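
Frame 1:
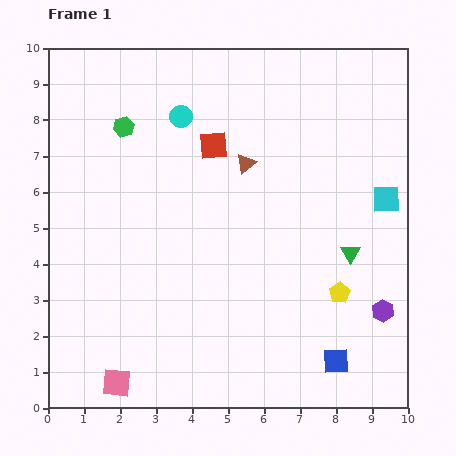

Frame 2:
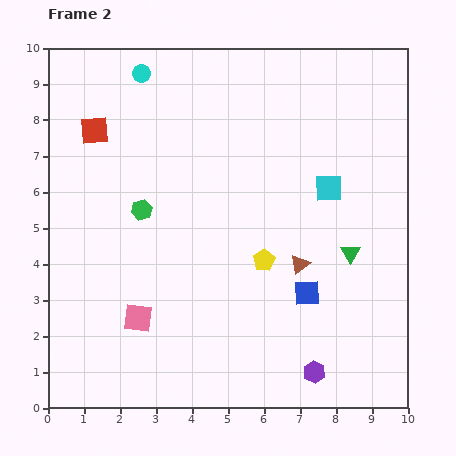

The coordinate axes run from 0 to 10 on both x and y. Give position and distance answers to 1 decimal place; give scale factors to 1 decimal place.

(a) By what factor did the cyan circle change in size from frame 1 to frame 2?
0.8×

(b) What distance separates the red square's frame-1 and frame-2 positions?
3.3

The red square moved from (4.6, 7.3) to (1.3, 7.7), a distance of √(3.3² + 0.4²) ≈ 3.3.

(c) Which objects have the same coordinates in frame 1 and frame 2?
the green triangle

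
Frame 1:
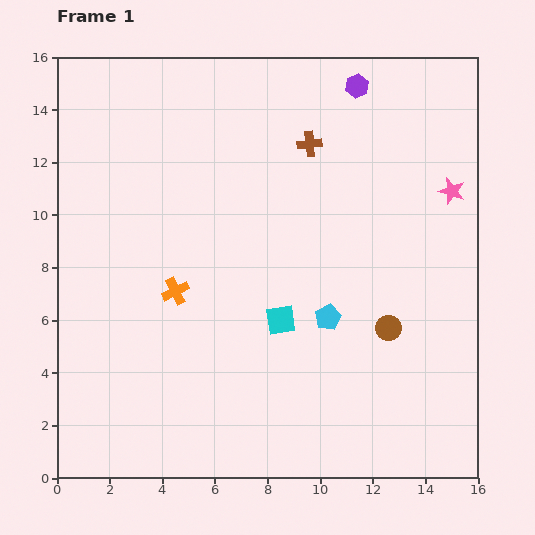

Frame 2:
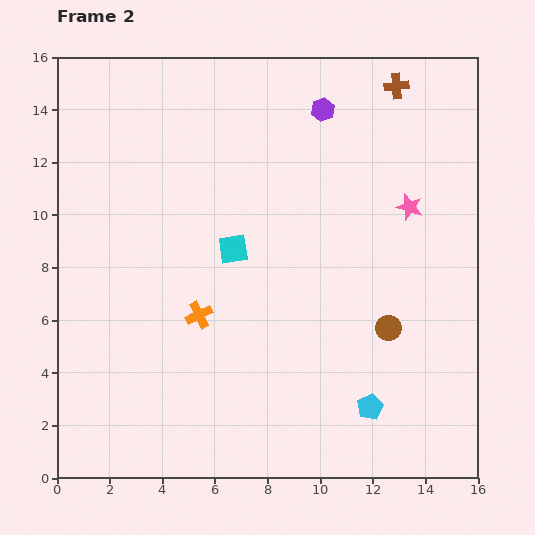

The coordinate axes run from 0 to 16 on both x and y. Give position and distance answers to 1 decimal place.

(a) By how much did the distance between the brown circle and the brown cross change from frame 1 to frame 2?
+1.6

Distance in frame 1: 7.6. Distance in frame 2: 9.2.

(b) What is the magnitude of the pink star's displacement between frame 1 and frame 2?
1.7

The pink star moved from (15.0, 10.9) to (13.4, 10.3), a distance of √(1.6² + 0.6²) ≈ 1.7.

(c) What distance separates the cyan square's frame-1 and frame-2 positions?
3.2

The cyan square moved from (8.5, 6.0) to (6.7, 8.7), a distance of √(1.8² + 2.7²) ≈ 3.2.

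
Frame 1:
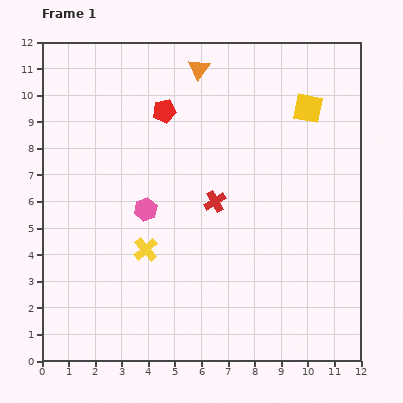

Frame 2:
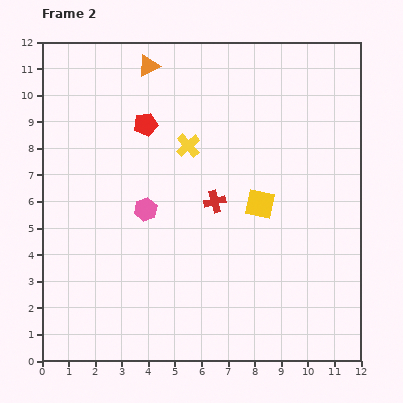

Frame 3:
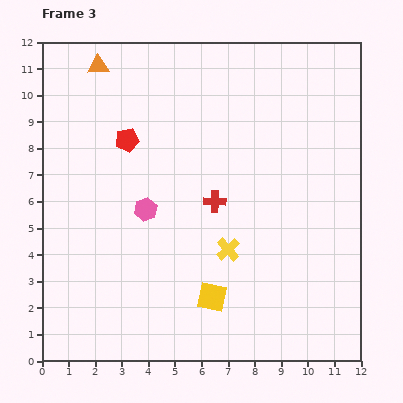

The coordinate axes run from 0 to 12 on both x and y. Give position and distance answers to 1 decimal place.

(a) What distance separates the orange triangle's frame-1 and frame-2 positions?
1.9

The orange triangle moved from (5.9, 11.0) to (4.0, 11.1), a distance of √(1.9² + 0.1²) ≈ 1.9.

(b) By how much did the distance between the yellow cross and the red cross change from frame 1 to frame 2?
-0.9

Distance in frame 1: 3.2. Distance in frame 2: 2.3.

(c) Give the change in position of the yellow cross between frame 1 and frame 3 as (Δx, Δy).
(3.1, 0.0)

The yellow cross was at (3.9, 4.2) in frame 1 and (7.0, 4.2) in frame 3.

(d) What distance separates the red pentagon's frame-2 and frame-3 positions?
0.9

The red pentagon moved from (3.9, 8.9) to (3.2, 8.3), a distance of √(0.7² + 0.6²) ≈ 0.9.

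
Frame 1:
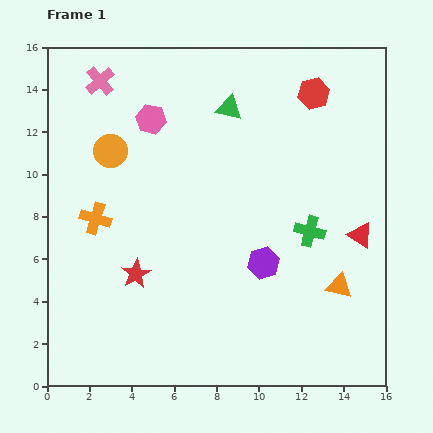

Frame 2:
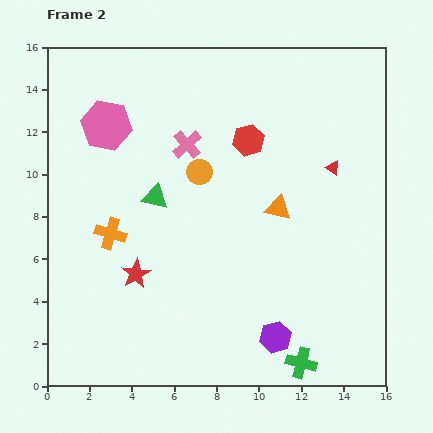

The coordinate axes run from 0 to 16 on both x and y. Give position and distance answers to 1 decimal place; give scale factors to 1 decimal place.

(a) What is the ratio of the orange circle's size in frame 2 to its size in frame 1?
0.8×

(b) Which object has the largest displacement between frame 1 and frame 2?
the green cross

(moved 6.2; next 5.5)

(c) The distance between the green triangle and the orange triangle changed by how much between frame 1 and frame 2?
-4.1

Distance in frame 1: 9.9. Distance in frame 2: 5.8.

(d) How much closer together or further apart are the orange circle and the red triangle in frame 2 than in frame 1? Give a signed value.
-6.2

Distance in frame 1: 12.5. Distance in frame 2: 6.3.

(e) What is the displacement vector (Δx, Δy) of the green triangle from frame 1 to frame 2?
(-3.5, -4.2)

The green triangle was at (8.6, 13.1) in frame 1 and (5.1, 8.9) in frame 2.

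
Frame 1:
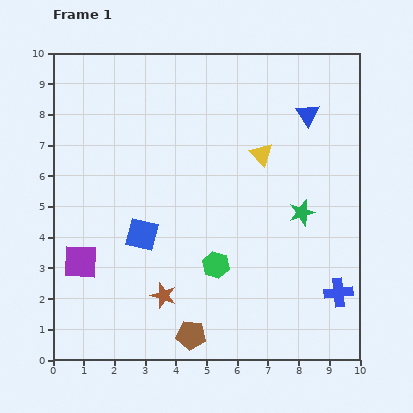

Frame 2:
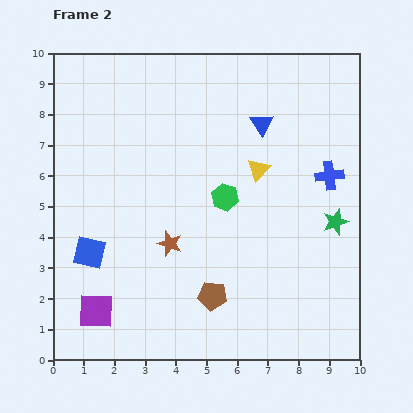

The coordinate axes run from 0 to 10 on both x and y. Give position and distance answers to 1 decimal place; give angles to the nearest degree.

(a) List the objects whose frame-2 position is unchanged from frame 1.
none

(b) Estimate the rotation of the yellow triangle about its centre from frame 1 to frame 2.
27° clockwise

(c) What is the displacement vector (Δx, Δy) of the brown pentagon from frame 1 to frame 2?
(0.7, 1.3)

The brown pentagon was at (4.5, 0.8) in frame 1 and (5.2, 2.1) in frame 2.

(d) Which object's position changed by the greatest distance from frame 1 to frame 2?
the blue cross

(moved 3.8; next 2.2)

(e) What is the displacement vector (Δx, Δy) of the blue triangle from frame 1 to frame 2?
(-1.5, -0.3)

The blue triangle was at (8.3, 8.0) in frame 1 and (6.8, 7.7) in frame 2.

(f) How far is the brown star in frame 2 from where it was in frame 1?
1.7

The brown star moved from (3.6, 2.1) to (3.8, 3.8), a distance of √(0.2² + 1.7²) ≈ 1.7.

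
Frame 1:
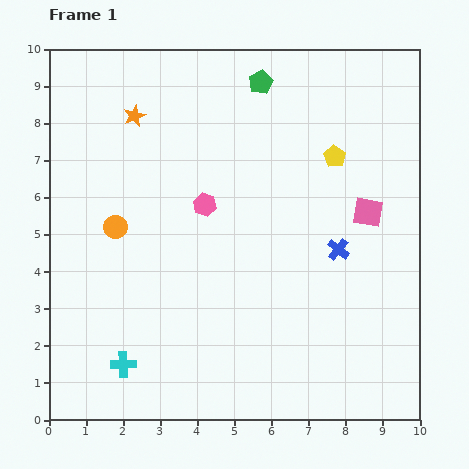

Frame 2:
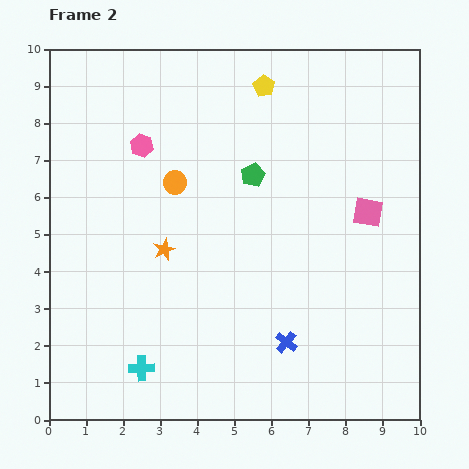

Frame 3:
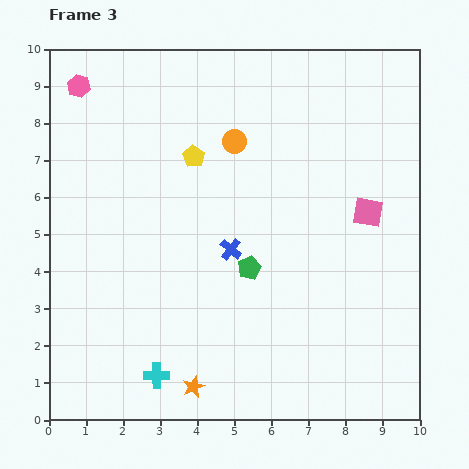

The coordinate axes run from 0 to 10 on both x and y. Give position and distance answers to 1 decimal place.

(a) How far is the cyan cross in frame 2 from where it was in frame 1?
0.5

The cyan cross moved from (2.0, 1.5) to (2.5, 1.4), a distance of √(0.5² + 0.1²) ≈ 0.5.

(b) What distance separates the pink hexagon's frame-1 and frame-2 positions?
2.3

The pink hexagon moved from (4.2, 5.8) to (2.5, 7.4), a distance of √(1.7² + 1.6²) ≈ 2.3.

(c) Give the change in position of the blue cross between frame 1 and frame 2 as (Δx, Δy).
(-1.4, -2.5)

The blue cross was at (7.8, 4.6) in frame 1 and (6.4, 2.1) in frame 2.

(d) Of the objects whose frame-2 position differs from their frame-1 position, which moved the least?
the cyan cross

(moved 0.5)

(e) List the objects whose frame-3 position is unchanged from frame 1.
the pink square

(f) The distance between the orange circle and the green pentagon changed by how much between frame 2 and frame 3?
+1.3

Distance in frame 2: 2.1. Distance in frame 3: 3.4.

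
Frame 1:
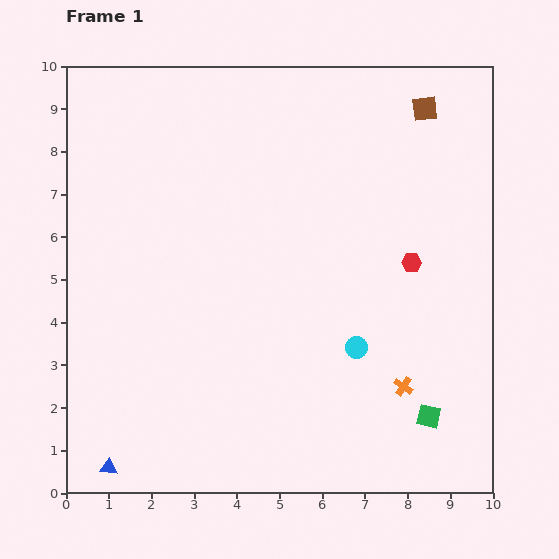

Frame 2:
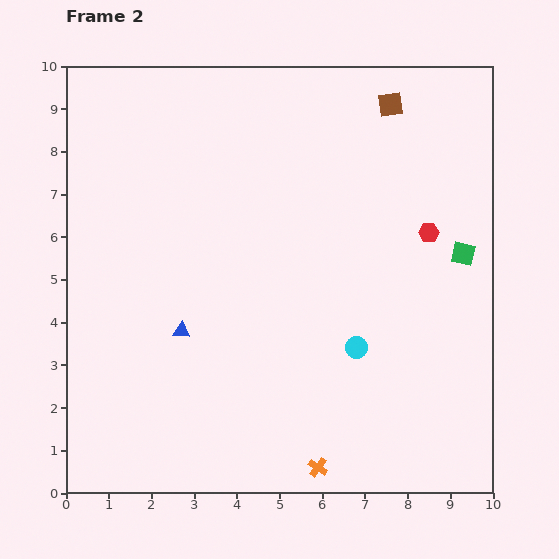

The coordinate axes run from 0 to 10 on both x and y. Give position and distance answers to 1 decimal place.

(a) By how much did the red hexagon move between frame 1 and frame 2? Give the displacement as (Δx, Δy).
(0.4, 0.7)

The red hexagon was at (8.1, 5.4) in frame 1 and (8.5, 6.1) in frame 2.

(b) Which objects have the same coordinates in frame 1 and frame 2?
the cyan circle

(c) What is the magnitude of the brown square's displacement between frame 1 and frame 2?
0.8

The brown square moved from (8.4, 9.0) to (7.6, 9.1), a distance of √(0.8² + 0.1²) ≈ 0.8.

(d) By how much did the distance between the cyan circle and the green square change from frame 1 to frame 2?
+1.0

Distance in frame 1: 2.3. Distance in frame 2: 3.3.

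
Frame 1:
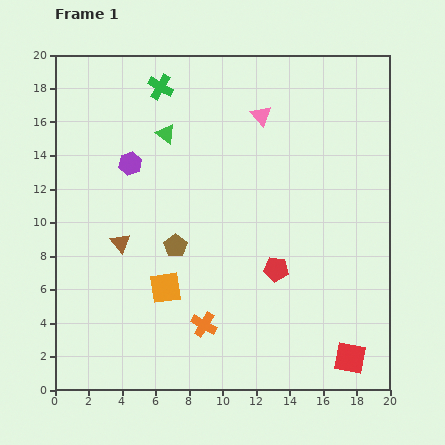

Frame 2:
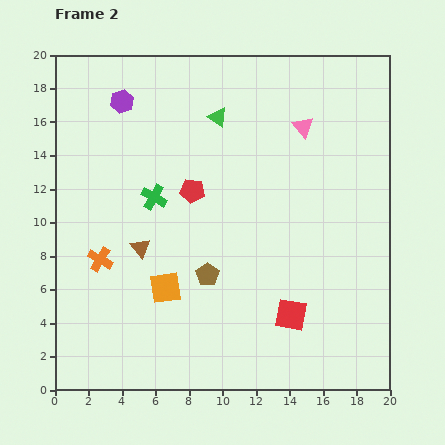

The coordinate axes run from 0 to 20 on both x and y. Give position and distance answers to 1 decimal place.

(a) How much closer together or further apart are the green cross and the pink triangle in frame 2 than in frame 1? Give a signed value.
+3.6

Distance in frame 1: 6.2. Distance in frame 2: 9.8.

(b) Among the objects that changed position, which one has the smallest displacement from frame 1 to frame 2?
the brown triangle

(moved 1.2)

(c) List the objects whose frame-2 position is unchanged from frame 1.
the orange square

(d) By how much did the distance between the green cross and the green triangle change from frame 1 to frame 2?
+3.3

Distance in frame 1: 2.8. Distance in frame 2: 6.1.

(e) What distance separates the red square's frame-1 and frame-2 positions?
4.4

The red square moved from (17.6, 1.9) to (14.1, 4.5), a distance of √(3.5² + 2.6²) ≈ 4.4.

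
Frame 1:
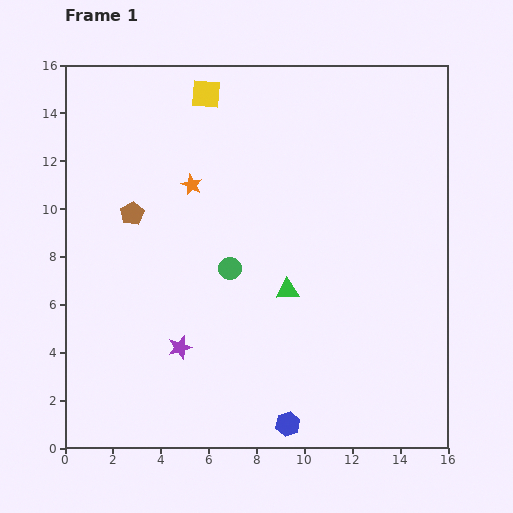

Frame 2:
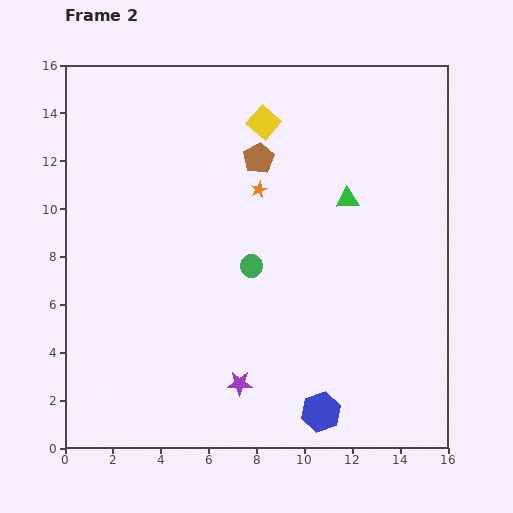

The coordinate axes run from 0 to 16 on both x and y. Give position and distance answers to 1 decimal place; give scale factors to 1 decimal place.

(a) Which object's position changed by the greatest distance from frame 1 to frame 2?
the brown pentagon

(moved 5.8; next 4.5)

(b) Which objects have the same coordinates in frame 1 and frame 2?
none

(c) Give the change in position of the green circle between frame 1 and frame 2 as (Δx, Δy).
(0.9, 0.1)

The green circle was at (6.9, 7.5) in frame 1 and (7.8, 7.6) in frame 2.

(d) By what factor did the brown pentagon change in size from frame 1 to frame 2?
1.3×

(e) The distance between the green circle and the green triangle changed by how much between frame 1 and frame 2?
+2.3

Distance in frame 1: 2.6. Distance in frame 2: 4.9.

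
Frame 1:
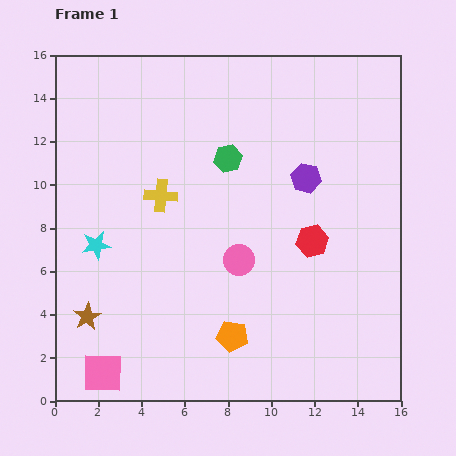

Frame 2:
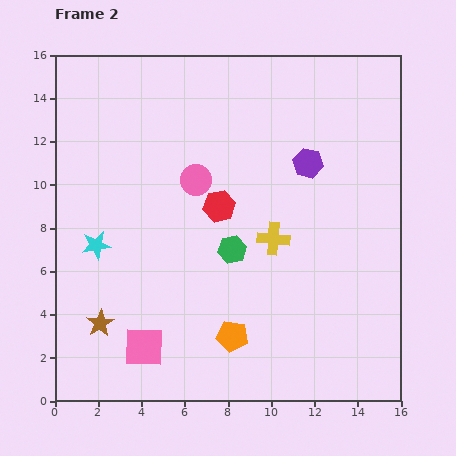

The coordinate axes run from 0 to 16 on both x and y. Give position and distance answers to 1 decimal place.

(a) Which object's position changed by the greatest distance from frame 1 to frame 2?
the yellow cross

(moved 5.6; next 4.6)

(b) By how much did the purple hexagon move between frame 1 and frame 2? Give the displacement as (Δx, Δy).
(0.1, 0.7)

The purple hexagon was at (11.6, 10.3) in frame 1 and (11.7, 11.0) in frame 2.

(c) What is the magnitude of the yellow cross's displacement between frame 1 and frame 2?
5.6

The yellow cross moved from (4.9, 9.5) to (10.1, 7.5), a distance of √(5.2² + 2.0²) ≈ 5.6.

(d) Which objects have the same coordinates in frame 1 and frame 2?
the cyan star, the orange pentagon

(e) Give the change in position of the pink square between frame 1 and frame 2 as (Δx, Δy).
(1.9, 1.2)

The pink square was at (2.2, 1.3) in frame 1 and (4.1, 2.5) in frame 2.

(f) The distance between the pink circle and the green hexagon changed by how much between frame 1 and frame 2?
-1.1

Distance in frame 1: 4.7. Distance in frame 2: 3.6.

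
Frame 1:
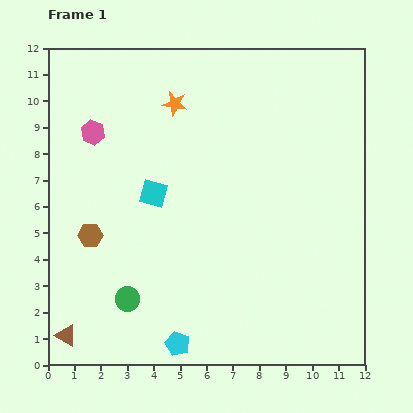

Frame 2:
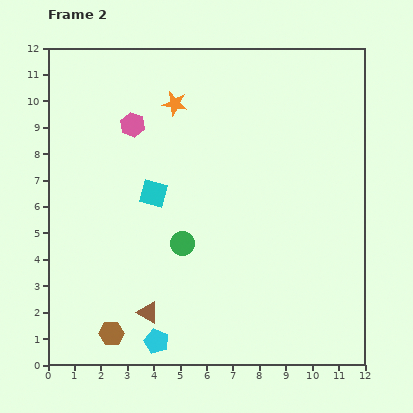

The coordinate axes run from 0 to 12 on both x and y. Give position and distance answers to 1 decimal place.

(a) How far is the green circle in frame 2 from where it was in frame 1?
3.0

The green circle moved from (3.0, 2.5) to (5.1, 4.6), a distance of √(2.1² + 2.1²) ≈ 3.0.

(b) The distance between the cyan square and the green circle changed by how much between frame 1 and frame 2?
-1.9

Distance in frame 1: 4.1. Distance in frame 2: 2.2.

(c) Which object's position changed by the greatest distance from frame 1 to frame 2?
the brown hexagon

(moved 3.8; next 3.2)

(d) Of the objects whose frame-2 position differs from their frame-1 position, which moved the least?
the cyan pentagon

(moved 0.8)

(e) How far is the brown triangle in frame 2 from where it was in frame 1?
3.2

The brown triangle moved from (0.7, 1.1) to (3.8, 2.0), a distance of √(3.1² + 0.9²) ≈ 3.2.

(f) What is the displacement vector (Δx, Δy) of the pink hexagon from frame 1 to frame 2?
(1.5, 0.3)

The pink hexagon was at (1.7, 8.8) in frame 1 and (3.2, 9.1) in frame 2.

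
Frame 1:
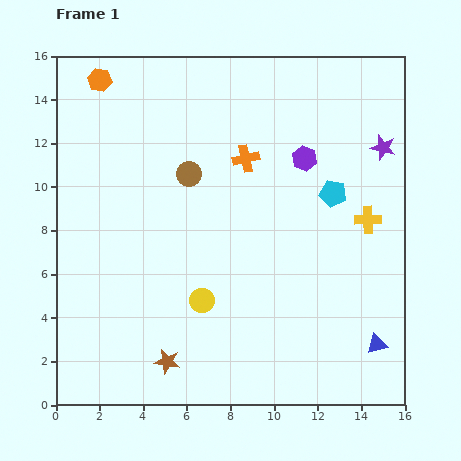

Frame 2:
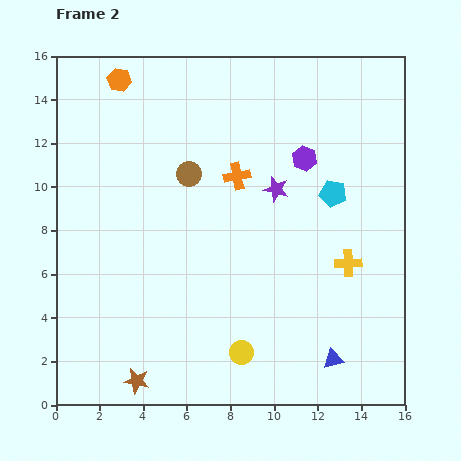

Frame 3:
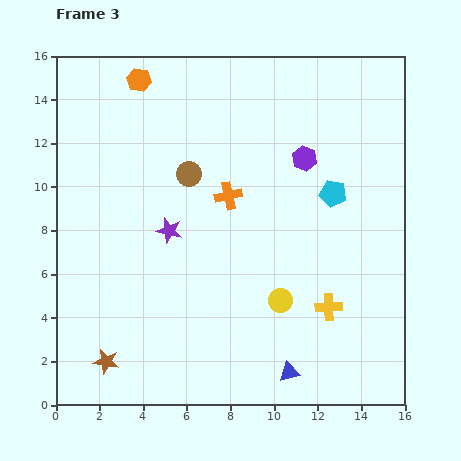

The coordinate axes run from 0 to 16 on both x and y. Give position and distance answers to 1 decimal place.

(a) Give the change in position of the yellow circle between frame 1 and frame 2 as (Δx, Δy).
(1.8, -2.4)

The yellow circle was at (6.7, 4.8) in frame 1 and (8.5, 2.4) in frame 2.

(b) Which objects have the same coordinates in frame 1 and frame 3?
the brown circle, the purple hexagon, the cyan pentagon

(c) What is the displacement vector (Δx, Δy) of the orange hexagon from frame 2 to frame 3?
(0.9, 0.0)

The orange hexagon was at (2.9, 14.9) in frame 2 and (3.8, 14.9) in frame 3.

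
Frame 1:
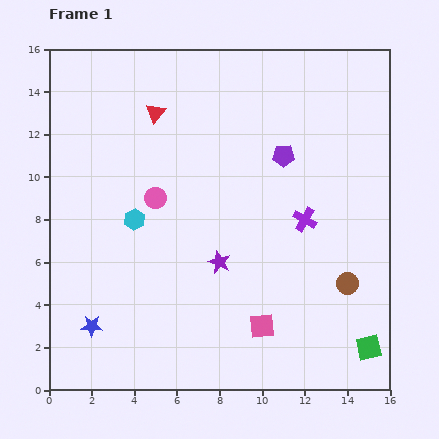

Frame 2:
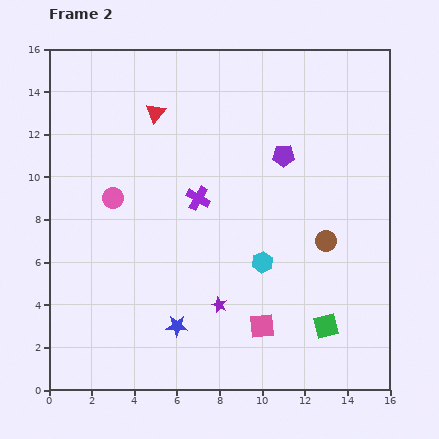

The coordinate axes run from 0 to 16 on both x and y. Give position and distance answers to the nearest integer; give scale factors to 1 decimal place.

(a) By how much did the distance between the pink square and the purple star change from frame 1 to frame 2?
-2

Distance in frame 1: 4. Distance in frame 2: 2.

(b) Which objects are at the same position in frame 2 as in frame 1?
the red triangle, the pink square, the purple pentagon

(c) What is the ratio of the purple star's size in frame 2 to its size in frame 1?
0.7×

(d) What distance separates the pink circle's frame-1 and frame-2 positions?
2

The pink circle moved from (5, 9) to (3, 9), a distance of √(2² + 0²) ≈ 2.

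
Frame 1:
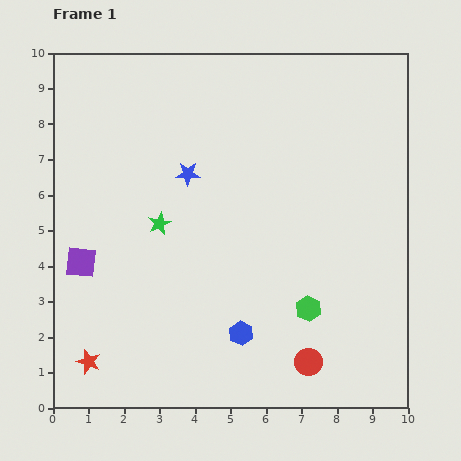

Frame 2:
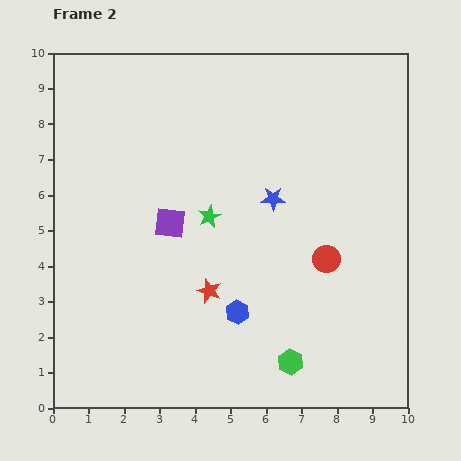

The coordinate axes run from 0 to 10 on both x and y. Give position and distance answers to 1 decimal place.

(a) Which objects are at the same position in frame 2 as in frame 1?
none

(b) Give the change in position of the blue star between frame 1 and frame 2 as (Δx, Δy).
(2.4, -0.7)

The blue star was at (3.8, 6.6) in frame 1 and (6.2, 5.9) in frame 2.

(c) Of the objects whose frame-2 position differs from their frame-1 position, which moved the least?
the blue hexagon

(moved 0.6)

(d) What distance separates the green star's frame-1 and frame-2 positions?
1.4

The green star moved from (3.0, 5.2) to (4.4, 5.4), a distance of √(1.4² + 0.2²) ≈ 1.4.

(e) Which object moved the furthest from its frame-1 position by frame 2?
the red star

(moved 3.9; next 2.9)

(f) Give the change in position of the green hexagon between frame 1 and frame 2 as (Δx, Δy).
(-0.5, -1.5)

The green hexagon was at (7.2, 2.8) in frame 1 and (6.7, 1.3) in frame 2.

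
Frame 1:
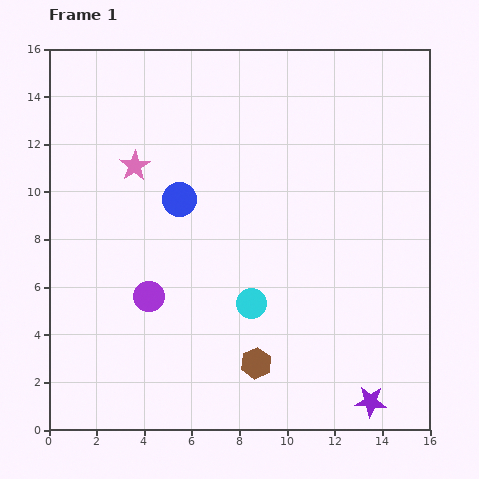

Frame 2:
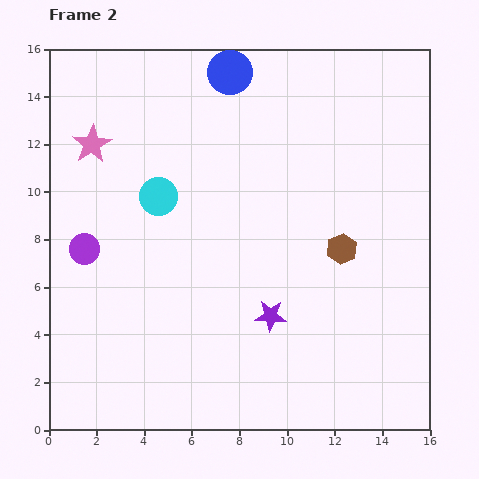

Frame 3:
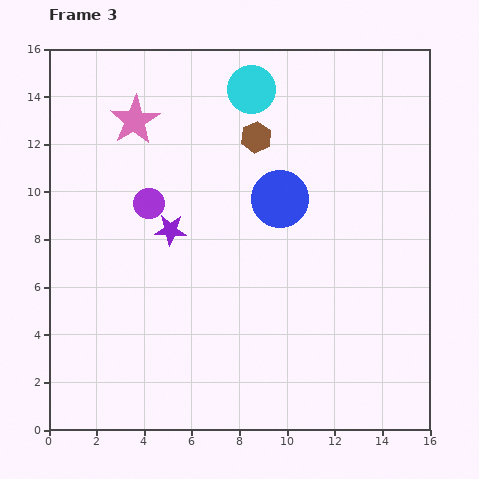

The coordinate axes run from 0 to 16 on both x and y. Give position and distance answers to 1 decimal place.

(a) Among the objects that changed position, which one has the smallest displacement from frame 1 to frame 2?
the pink star

(moved 2.0)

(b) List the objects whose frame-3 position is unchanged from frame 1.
none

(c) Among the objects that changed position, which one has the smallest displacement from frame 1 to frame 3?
the pink star

(moved 1.9)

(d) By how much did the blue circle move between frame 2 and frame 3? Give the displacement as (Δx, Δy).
(2.1, -5.3)

The blue circle was at (7.6, 15.0) in frame 2 and (9.7, 9.7) in frame 3.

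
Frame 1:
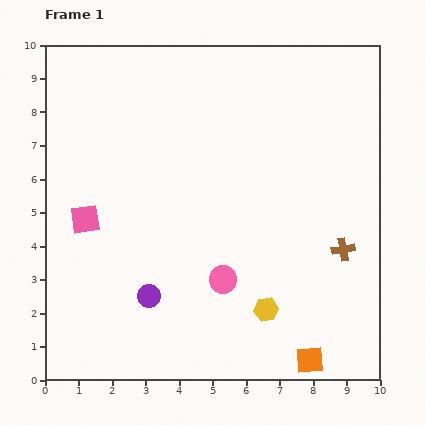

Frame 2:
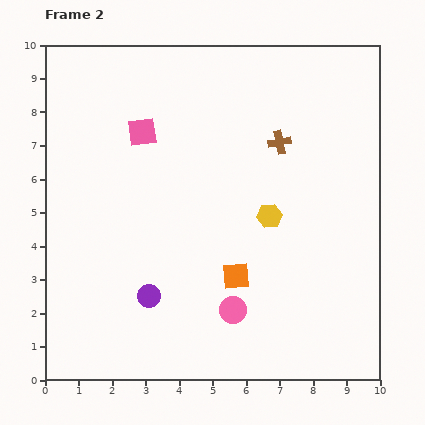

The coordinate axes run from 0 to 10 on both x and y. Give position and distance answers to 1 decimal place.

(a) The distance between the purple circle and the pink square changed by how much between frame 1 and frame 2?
+1.9

Distance in frame 1: 3.0. Distance in frame 2: 4.9.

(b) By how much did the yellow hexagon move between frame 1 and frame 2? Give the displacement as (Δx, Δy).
(0.1, 2.8)

The yellow hexagon was at (6.6, 2.1) in frame 1 and (6.7, 4.9) in frame 2.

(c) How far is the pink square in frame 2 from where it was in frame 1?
3.1

The pink square moved from (1.2, 4.8) to (2.9, 7.4), a distance of √(1.7² + 2.6²) ≈ 3.1.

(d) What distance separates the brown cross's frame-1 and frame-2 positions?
3.7

The brown cross moved from (8.9, 3.9) to (7.0, 7.1), a distance of √(1.9² + 3.2²) ≈ 3.7.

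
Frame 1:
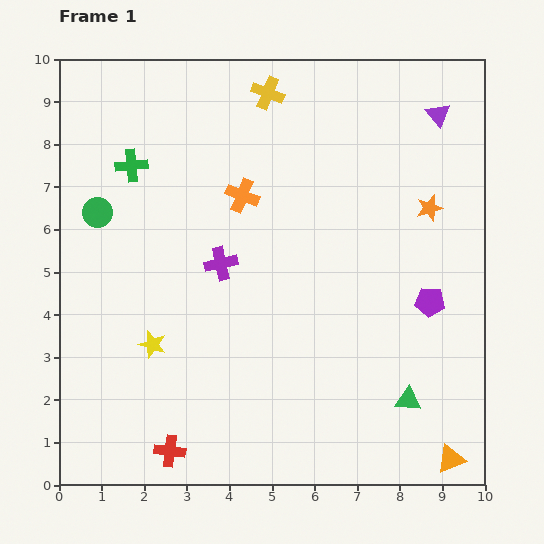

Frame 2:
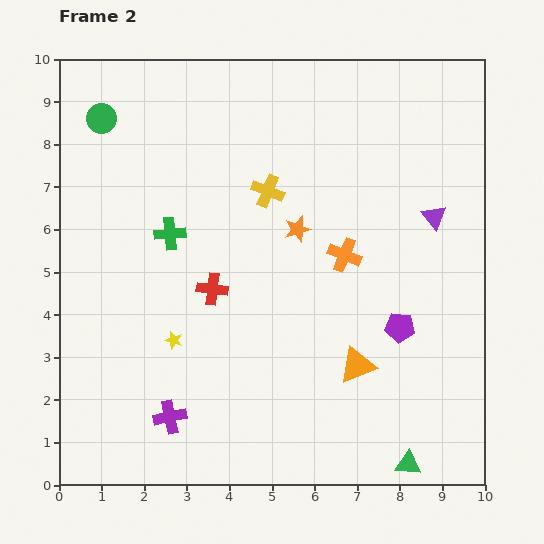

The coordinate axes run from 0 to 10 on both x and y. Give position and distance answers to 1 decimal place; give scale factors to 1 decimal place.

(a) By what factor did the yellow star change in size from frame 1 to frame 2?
0.7×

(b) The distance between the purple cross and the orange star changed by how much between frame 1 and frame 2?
+0.2

Distance in frame 1: 5.1. Distance in frame 2: 5.3.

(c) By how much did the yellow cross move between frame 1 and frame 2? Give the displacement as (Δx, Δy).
(0.0, -2.3)

The yellow cross was at (4.9, 9.2) in frame 1 and (4.9, 6.9) in frame 2.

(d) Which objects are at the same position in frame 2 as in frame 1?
none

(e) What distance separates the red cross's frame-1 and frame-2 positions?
3.9

The red cross moved from (2.6, 0.8) to (3.6, 4.6), a distance of √(1.0² + 3.8²) ≈ 3.9.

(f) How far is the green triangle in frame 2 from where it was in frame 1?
1.5

The green triangle moved from (8.2, 2.0) to (8.2, 0.5), a distance of √(0.0² + 1.5²) ≈ 1.5.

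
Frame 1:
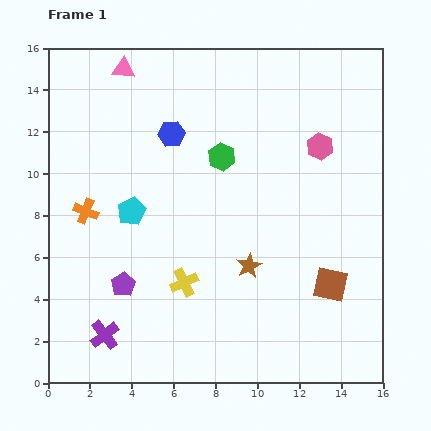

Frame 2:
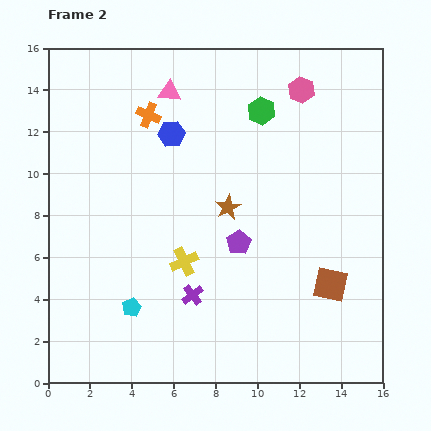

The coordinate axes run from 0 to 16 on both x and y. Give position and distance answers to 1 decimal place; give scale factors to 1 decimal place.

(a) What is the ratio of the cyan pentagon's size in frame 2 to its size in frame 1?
0.7×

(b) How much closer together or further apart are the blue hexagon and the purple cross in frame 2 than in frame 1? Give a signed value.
-2.3

Distance in frame 1: 10.1. Distance in frame 2: 7.8.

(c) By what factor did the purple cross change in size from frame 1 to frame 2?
0.7×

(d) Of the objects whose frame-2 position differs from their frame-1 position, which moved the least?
the yellow cross

(moved 1.0)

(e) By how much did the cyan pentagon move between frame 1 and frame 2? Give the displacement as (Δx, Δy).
(0.0, -4.6)

The cyan pentagon was at (4.0, 8.2) in frame 1 and (4.0, 3.6) in frame 2.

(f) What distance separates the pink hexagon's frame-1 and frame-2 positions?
2.8

The pink hexagon moved from (13.0, 11.3) to (12.1, 14.0), a distance of √(0.9² + 2.7²) ≈ 2.8.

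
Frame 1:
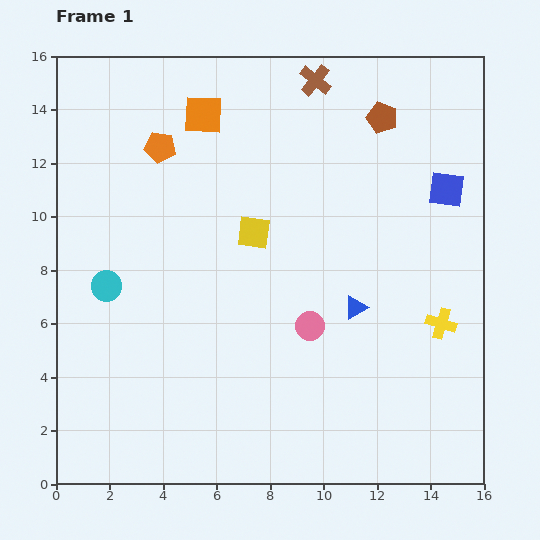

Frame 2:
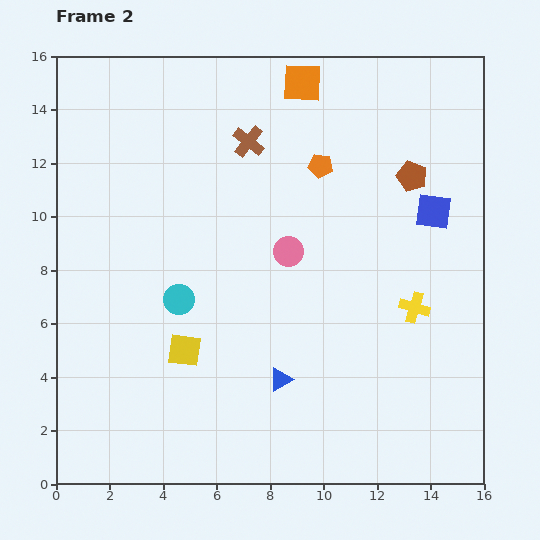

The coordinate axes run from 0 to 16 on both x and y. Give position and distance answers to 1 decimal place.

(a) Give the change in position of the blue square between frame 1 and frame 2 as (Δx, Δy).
(-0.5, -0.8)

The blue square was at (14.6, 11.0) in frame 1 and (14.1, 10.2) in frame 2.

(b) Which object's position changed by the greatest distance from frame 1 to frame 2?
the orange pentagon

(moved 6.0; next 5.1)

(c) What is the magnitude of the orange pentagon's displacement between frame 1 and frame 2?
6.0

The orange pentagon moved from (3.9, 12.6) to (9.9, 11.9), a distance of √(6.0² + 0.7²) ≈ 6.0.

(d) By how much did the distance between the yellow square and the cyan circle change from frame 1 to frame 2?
-4.0

Distance in frame 1: 5.9. Distance in frame 2: 1.9.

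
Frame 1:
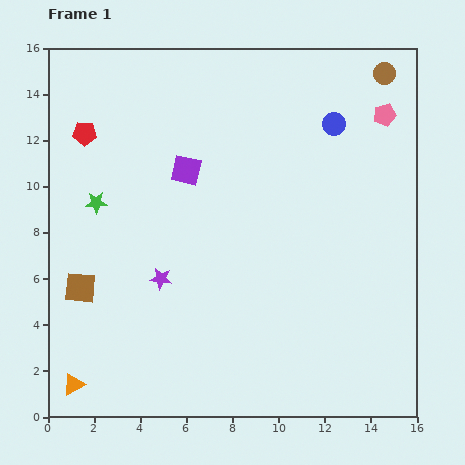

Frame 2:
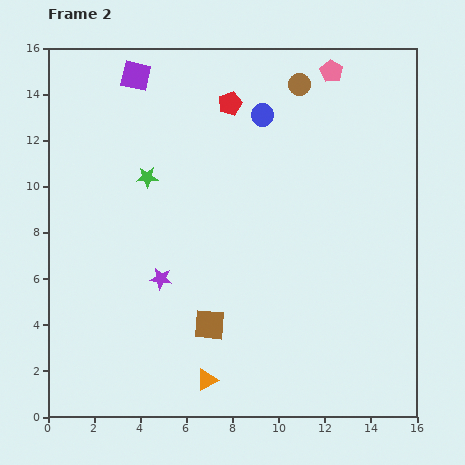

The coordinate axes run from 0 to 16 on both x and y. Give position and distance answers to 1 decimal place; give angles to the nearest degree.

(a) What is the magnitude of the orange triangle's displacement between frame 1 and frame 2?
5.8

The orange triangle moved from (1.1, 1.4) to (6.9, 1.6), a distance of √(5.8² + 0.2²) ≈ 5.8.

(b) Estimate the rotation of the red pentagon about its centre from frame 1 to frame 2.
22° counter-clockwise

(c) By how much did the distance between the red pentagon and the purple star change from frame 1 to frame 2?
+1.1

Distance in frame 1: 7.1. Distance in frame 2: 8.2.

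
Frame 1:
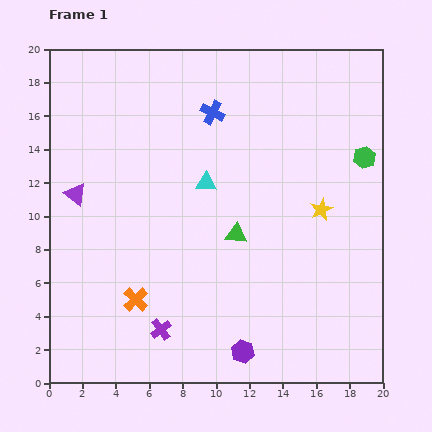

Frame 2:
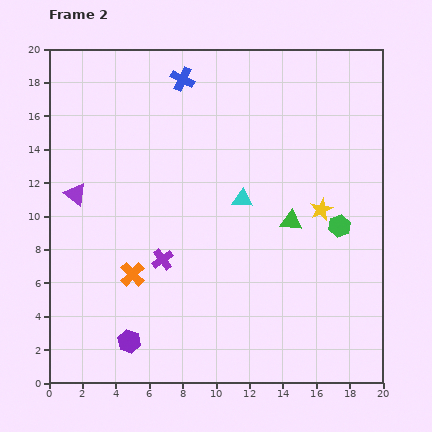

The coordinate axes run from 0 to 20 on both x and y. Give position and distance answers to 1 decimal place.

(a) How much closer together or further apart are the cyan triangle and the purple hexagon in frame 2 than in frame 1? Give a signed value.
+0.6

Distance in frame 1: 10.3. Distance in frame 2: 10.9.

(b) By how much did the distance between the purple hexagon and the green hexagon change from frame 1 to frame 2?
+0.7

Distance in frame 1: 13.7. Distance in frame 2: 14.4.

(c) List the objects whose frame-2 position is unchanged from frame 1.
the purple triangle, the yellow star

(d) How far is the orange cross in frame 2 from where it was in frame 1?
1.5

The orange cross moved from (5.2, 5.0) to (5.0, 6.5), a distance of √(0.2² + 1.5²) ≈ 1.5.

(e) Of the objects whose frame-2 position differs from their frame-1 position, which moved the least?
the orange cross

(moved 1.5)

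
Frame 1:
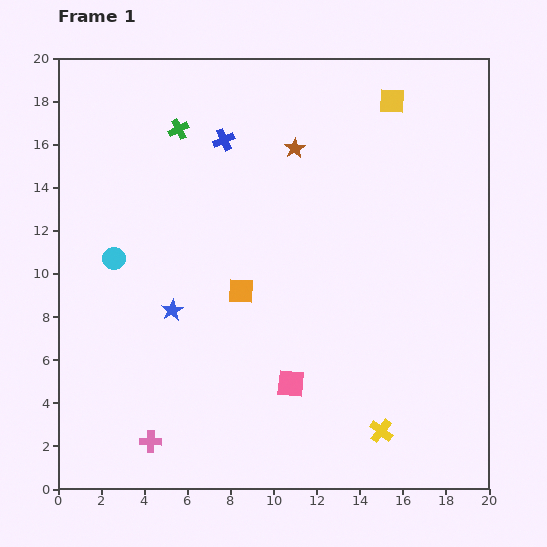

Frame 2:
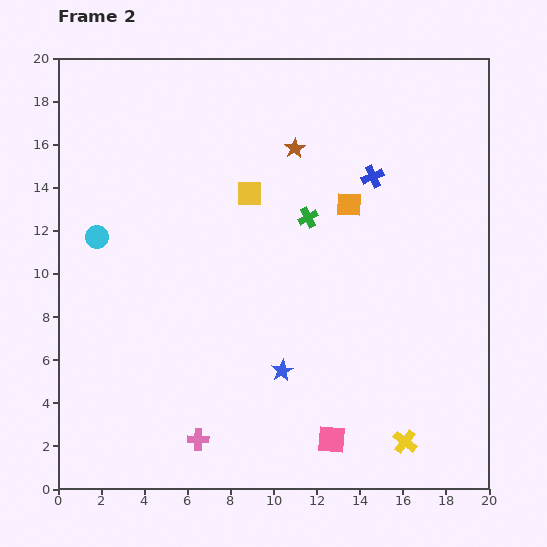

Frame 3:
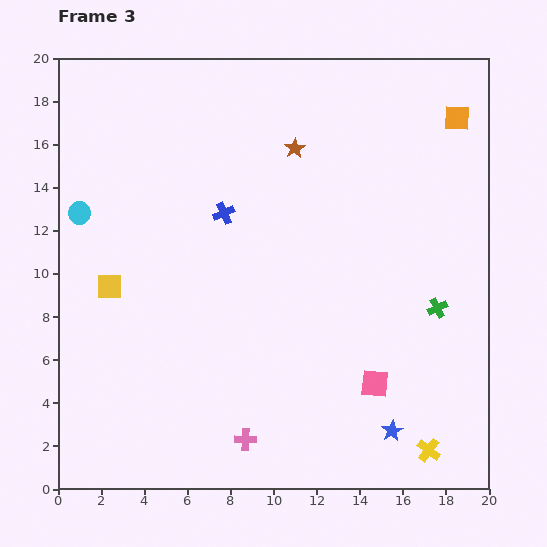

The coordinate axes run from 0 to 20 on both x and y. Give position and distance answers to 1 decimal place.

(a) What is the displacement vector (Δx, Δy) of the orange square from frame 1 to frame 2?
(5.0, 4.0)

The orange square was at (8.5, 9.2) in frame 1 and (13.5, 13.2) in frame 2.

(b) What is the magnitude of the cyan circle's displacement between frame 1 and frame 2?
1.3

The cyan circle moved from (2.6, 10.7) to (1.8, 11.7), a distance of √(0.8² + 1.0²) ≈ 1.3.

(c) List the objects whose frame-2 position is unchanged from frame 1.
the brown star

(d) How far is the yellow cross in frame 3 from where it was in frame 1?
2.4

The yellow cross moved from (15.0, 2.7) to (17.2, 1.8), a distance of √(2.2² + 0.9²) ≈ 2.4.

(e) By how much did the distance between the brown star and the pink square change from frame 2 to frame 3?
-2.1

Distance in frame 2: 13.6. Distance in frame 3: 11.5.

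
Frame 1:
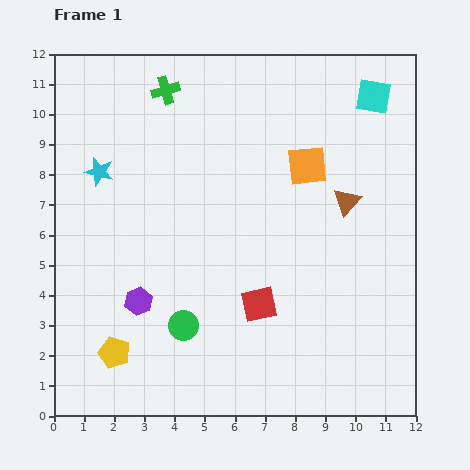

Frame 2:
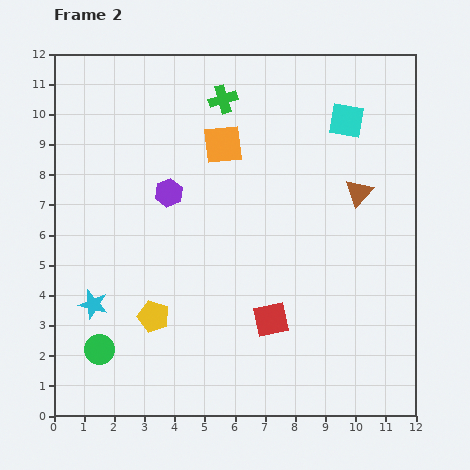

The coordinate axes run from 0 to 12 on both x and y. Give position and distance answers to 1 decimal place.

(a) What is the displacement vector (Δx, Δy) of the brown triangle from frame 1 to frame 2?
(0.4, 0.3)

The brown triangle was at (9.7, 7.1) in frame 1 and (10.1, 7.4) in frame 2.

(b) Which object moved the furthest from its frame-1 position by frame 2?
the cyan star

(moved 4.4; next 3.7)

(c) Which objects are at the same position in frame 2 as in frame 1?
none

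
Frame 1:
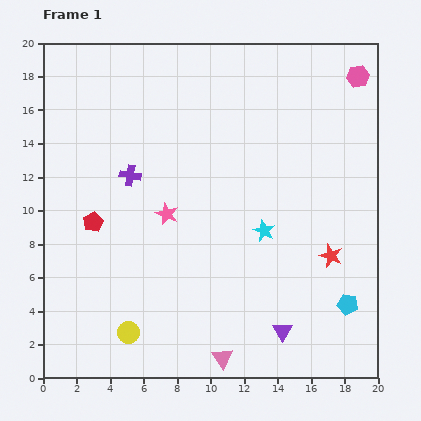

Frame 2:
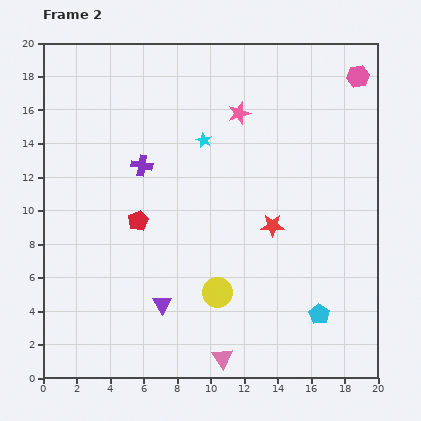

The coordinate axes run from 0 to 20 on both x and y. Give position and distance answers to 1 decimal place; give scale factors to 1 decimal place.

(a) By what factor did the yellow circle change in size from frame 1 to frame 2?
1.4×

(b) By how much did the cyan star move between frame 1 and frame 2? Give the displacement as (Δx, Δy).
(-3.6, 5.4)

The cyan star was at (13.2, 8.8) in frame 1 and (9.6, 14.2) in frame 2.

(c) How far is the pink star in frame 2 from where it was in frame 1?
7.4

The pink star moved from (7.4, 9.8) to (11.7, 15.8), a distance of √(4.3² + 6.0²) ≈ 7.4.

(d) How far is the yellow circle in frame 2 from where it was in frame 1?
5.8

The yellow circle moved from (5.1, 2.7) to (10.4, 5.1), a distance of √(5.3² + 2.4²) ≈ 5.8.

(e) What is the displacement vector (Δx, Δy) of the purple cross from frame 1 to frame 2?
(0.7, 0.6)

The purple cross was at (5.2, 12.1) in frame 1 and (5.9, 12.7) in frame 2.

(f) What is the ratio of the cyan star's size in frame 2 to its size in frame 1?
0.7×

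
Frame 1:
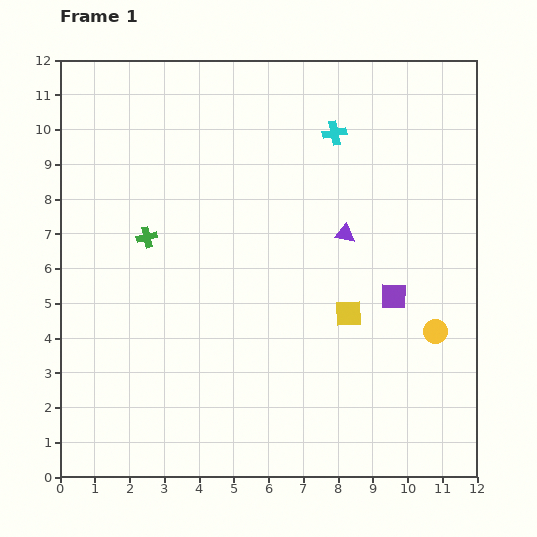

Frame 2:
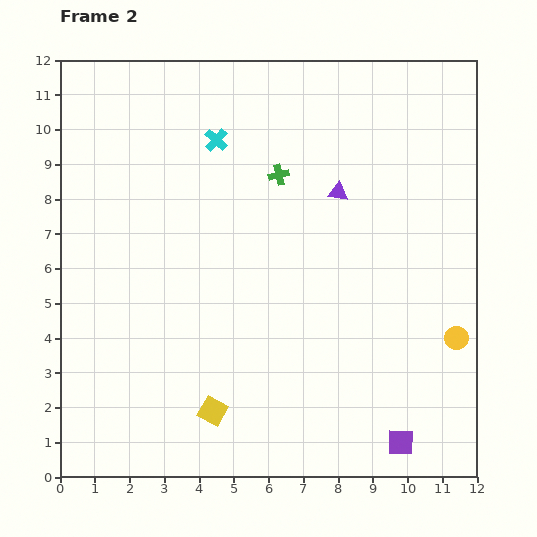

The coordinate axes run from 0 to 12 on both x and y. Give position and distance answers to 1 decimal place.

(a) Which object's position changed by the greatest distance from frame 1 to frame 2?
the yellow square

(moved 4.8; next 4.2)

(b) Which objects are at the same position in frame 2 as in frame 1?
none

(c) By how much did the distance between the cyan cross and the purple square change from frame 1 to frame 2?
+5.2

Distance in frame 1: 5.0. Distance in frame 2: 10.2.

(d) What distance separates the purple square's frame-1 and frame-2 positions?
4.2

The purple square moved from (9.6, 5.2) to (9.8, 1.0), a distance of √(0.2² + 4.2²) ≈ 4.2.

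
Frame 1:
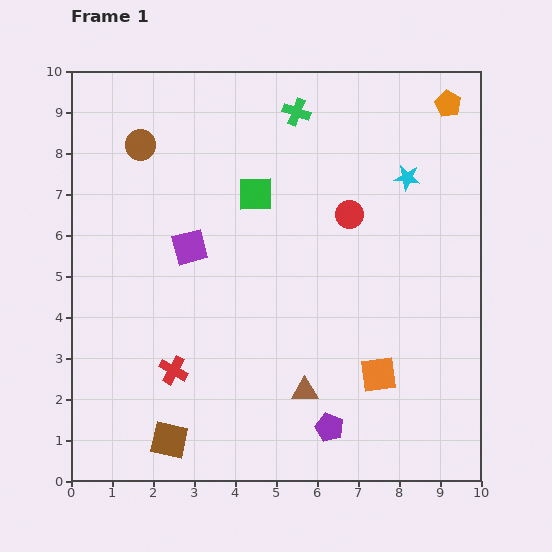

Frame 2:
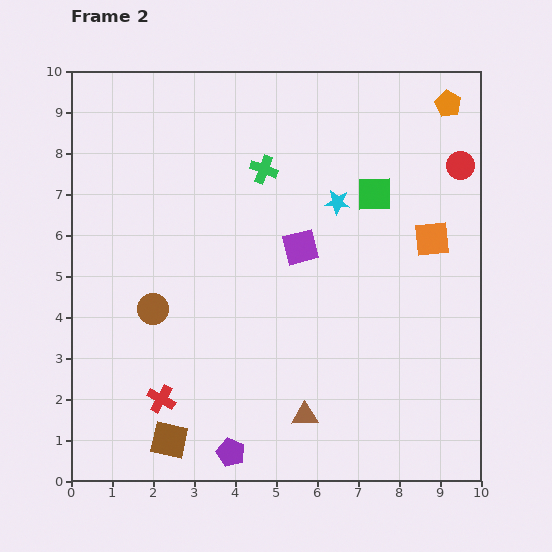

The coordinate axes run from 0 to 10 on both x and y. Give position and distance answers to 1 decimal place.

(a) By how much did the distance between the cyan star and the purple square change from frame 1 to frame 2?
-4.2

Distance in frame 1: 5.6. Distance in frame 2: 1.4.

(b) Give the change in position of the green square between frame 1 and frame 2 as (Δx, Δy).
(2.9, 0.0)

The green square was at (4.5, 7.0) in frame 1 and (7.4, 7.0) in frame 2.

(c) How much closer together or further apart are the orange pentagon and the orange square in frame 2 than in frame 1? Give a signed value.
-3.5

Distance in frame 1: 6.8. Distance in frame 2: 3.3.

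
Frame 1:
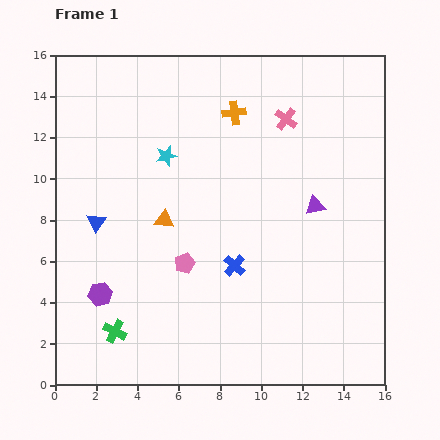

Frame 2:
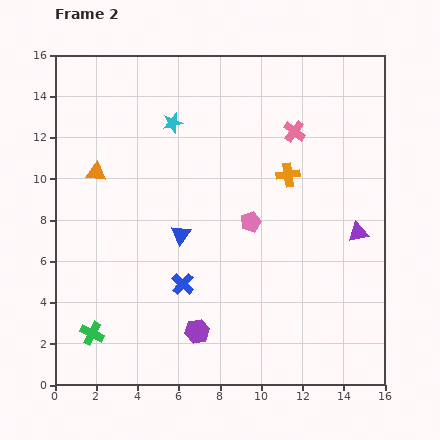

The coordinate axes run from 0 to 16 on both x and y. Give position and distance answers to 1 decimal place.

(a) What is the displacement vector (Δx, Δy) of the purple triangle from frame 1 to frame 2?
(2.1, -1.3)

The purple triangle was at (12.6, 8.7) in frame 1 and (14.7, 7.4) in frame 2.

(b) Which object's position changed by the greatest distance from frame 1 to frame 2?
the purple hexagon

(moved 5.0; next 4.1)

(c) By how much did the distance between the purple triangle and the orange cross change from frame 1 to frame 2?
-1.6

Distance in frame 1: 6.0. Distance in frame 2: 4.4.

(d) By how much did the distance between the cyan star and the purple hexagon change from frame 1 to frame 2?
+2.8

Distance in frame 1: 7.4. Distance in frame 2: 10.2.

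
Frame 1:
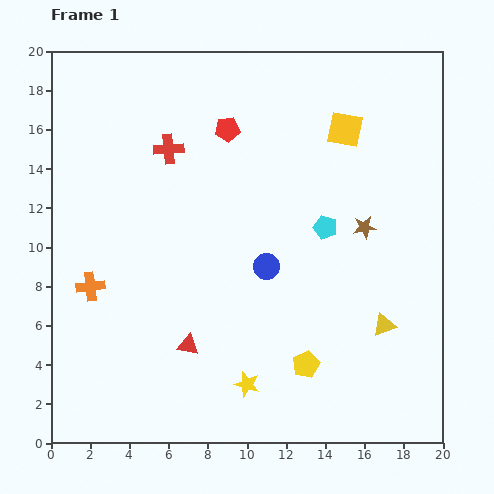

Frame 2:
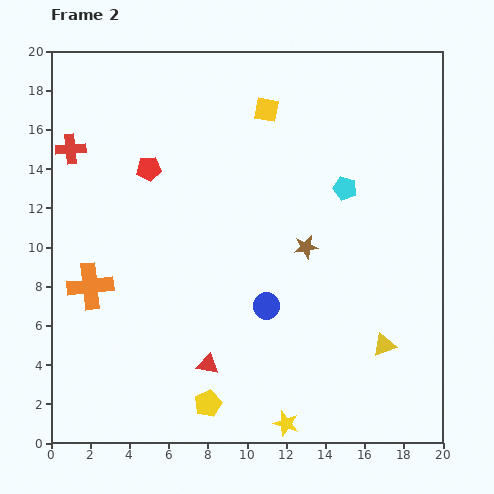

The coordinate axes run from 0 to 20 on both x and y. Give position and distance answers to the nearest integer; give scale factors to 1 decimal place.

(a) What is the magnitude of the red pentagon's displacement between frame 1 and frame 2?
4

The red pentagon moved from (9, 16) to (5, 14), a distance of √(4² + 2²) ≈ 4.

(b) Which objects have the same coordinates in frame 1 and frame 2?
the orange cross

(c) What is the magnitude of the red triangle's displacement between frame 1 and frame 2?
1

The red triangle moved from (7, 5) to (8, 4), a distance of √(1² + 1²) ≈ 1.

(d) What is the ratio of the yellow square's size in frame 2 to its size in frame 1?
0.7×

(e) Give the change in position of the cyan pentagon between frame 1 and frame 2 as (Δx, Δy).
(1, 2)

The cyan pentagon was at (14, 11) in frame 1 and (15, 13) in frame 2.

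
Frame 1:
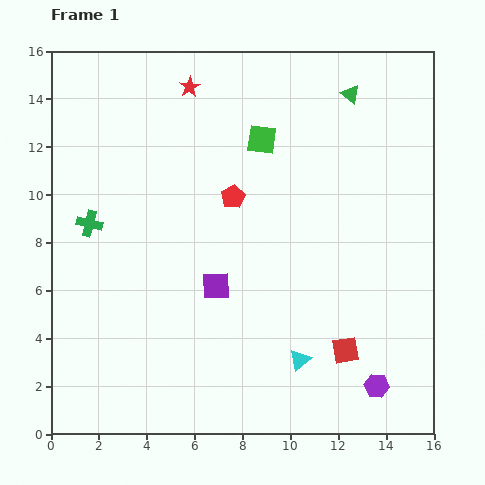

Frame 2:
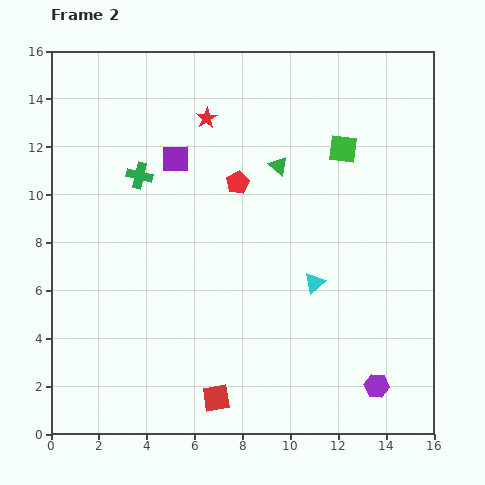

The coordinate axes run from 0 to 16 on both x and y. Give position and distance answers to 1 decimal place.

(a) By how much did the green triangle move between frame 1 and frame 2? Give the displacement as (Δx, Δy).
(-3.0, -3.0)

The green triangle was at (12.5, 14.2) in frame 1 and (9.5, 11.2) in frame 2.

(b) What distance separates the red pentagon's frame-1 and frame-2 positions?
0.6

The red pentagon moved from (7.6, 9.9) to (7.8, 10.5), a distance of √(0.2² + 0.6²) ≈ 0.6.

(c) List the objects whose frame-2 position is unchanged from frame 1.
the purple hexagon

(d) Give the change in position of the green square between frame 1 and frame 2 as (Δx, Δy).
(3.4, -0.4)

The green square was at (8.8, 12.3) in frame 1 and (12.2, 11.9) in frame 2.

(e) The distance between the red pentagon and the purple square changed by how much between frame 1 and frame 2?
-1.0

Distance in frame 1: 3.8. Distance in frame 2: 2.8.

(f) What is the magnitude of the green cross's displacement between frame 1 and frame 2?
2.9

The green cross moved from (1.6, 8.8) to (3.7, 10.8), a distance of √(2.1² + 2.0²) ≈ 2.9.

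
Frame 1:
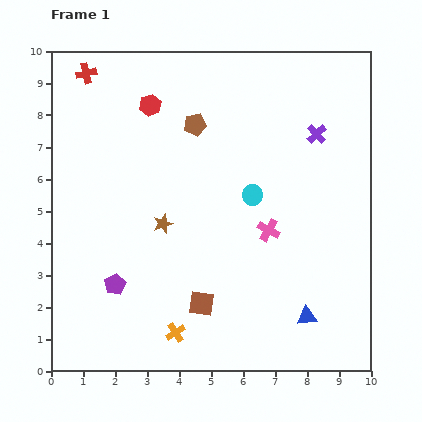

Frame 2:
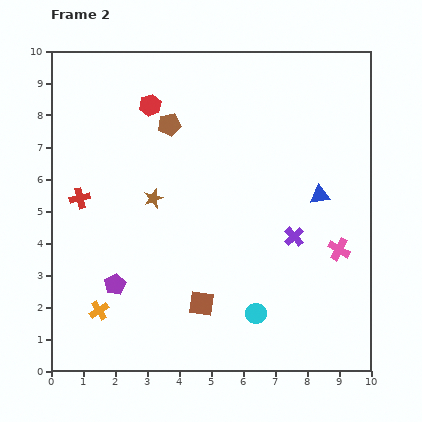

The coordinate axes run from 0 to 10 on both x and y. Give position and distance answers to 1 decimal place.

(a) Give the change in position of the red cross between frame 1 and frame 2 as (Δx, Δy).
(-0.2, -3.9)

The red cross was at (1.1, 9.3) in frame 1 and (0.9, 5.4) in frame 2.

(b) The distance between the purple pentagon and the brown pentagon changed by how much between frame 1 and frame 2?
-0.3

Distance in frame 1: 5.6. Distance in frame 2: 5.3.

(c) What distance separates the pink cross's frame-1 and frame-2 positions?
2.3

The pink cross moved from (6.8, 4.4) to (9.0, 3.8), a distance of √(2.2² + 0.6²) ≈ 2.3.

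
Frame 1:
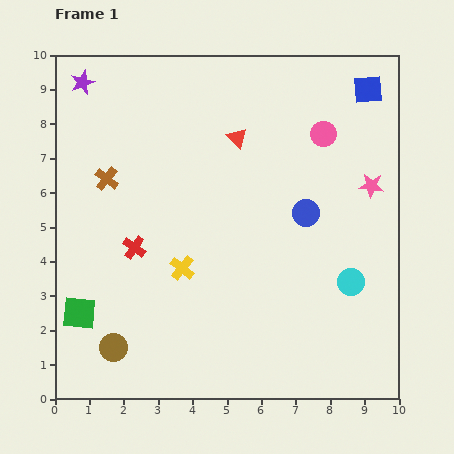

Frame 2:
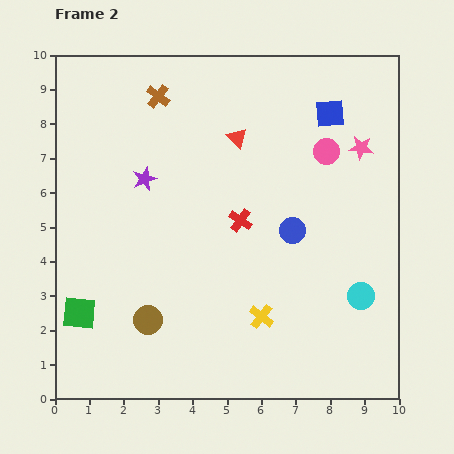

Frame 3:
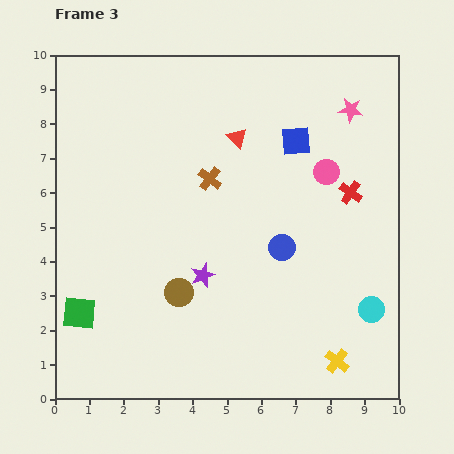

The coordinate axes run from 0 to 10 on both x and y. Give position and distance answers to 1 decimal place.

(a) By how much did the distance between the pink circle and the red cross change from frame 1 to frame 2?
-3.2

Distance in frame 1: 6.4. Distance in frame 2: 3.2.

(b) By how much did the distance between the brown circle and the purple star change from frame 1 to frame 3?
-6.9

Distance in frame 1: 7.8. Distance in frame 3: 0.9.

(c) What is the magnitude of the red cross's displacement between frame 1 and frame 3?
6.5

The red cross moved from (2.3, 4.4) to (8.6, 6.0), a distance of √(6.3² + 1.6²) ≈ 6.5.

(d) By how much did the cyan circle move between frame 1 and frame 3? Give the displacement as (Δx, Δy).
(0.6, -0.8)

The cyan circle was at (8.6, 3.4) in frame 1 and (9.2, 2.6) in frame 3.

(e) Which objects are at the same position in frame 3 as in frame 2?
the green square, the red triangle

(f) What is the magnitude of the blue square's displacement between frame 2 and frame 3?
1.3

The blue square moved from (8.0, 8.3) to (7.0, 7.5), a distance of √(1.0² + 0.8²) ≈ 1.3.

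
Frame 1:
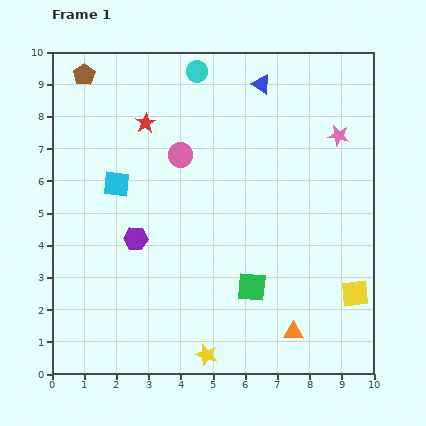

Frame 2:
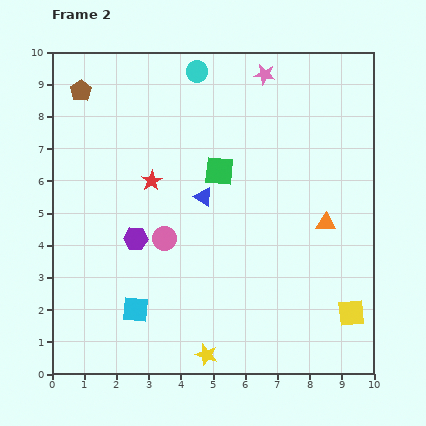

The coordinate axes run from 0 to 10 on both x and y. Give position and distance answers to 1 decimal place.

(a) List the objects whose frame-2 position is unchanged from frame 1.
the purple hexagon, the yellow star, the cyan circle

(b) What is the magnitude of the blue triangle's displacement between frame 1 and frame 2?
3.9

The blue triangle moved from (6.5, 9.0) to (4.7, 5.5), a distance of √(1.8² + 3.5²) ≈ 3.9.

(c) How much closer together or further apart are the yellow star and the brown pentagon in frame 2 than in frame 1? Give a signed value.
-0.4

Distance in frame 1: 9.5. Distance in frame 2: 9.1.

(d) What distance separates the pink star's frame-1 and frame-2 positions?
3.0

The pink star moved from (8.9, 7.4) to (6.6, 9.3), a distance of √(2.3² + 1.9²) ≈ 3.0.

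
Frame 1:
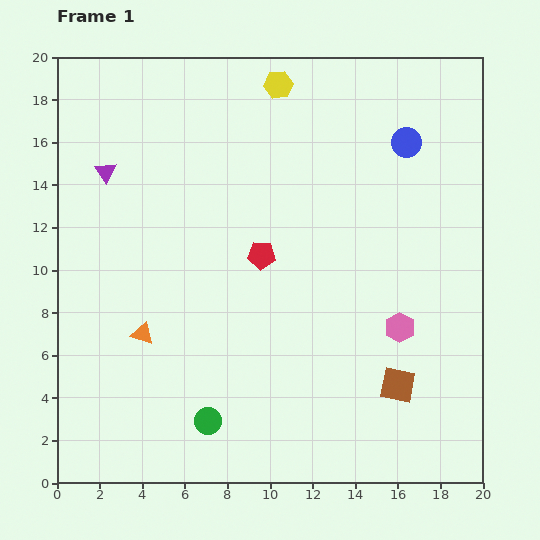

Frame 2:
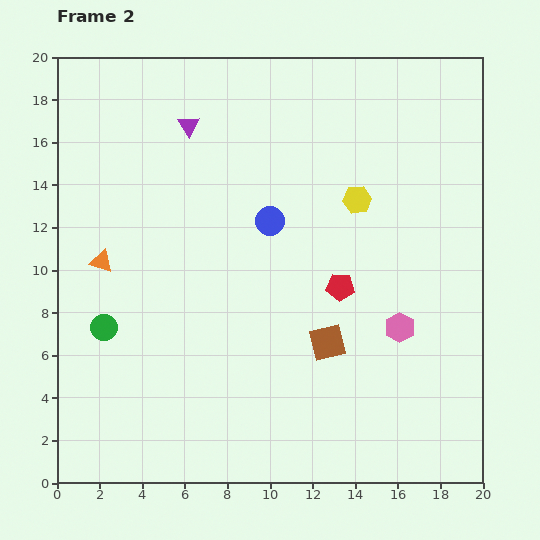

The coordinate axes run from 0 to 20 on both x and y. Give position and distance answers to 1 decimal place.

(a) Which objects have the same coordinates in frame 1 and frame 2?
the pink hexagon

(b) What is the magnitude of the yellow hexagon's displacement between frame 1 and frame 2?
6.5

The yellow hexagon moved from (10.4, 18.7) to (14.1, 13.3), a distance of √(3.7² + 5.4²) ≈ 6.5.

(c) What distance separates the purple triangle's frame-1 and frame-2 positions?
4.5

The purple triangle moved from (2.3, 14.6) to (6.2, 16.8), a distance of √(3.9² + 2.2²) ≈ 4.5.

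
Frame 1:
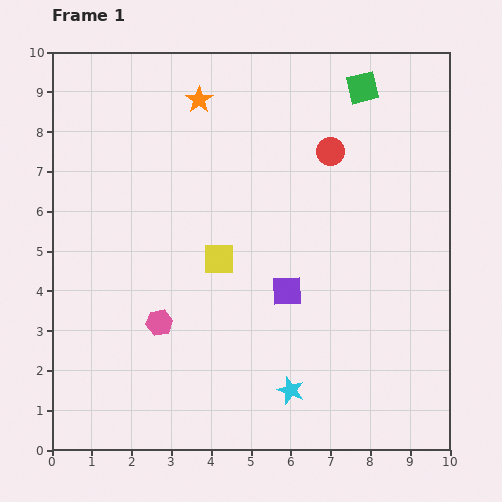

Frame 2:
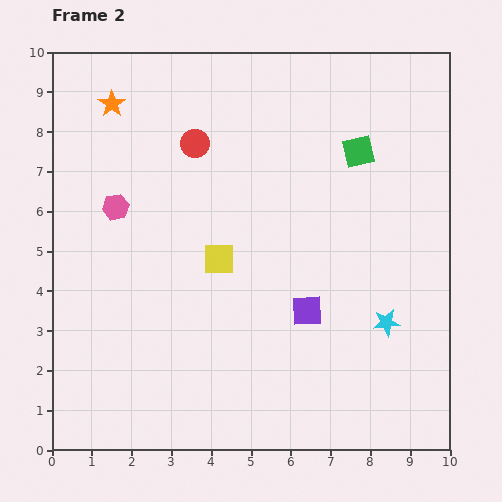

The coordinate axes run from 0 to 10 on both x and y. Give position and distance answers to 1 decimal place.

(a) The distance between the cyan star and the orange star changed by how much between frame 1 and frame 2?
+1.1

Distance in frame 1: 7.7. Distance in frame 2: 8.8.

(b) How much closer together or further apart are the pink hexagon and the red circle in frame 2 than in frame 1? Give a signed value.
-3.5

Distance in frame 1: 6.1. Distance in frame 2: 2.6.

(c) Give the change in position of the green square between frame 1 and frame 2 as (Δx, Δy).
(-0.1, -1.6)

The green square was at (7.8, 9.1) in frame 1 and (7.7, 7.5) in frame 2.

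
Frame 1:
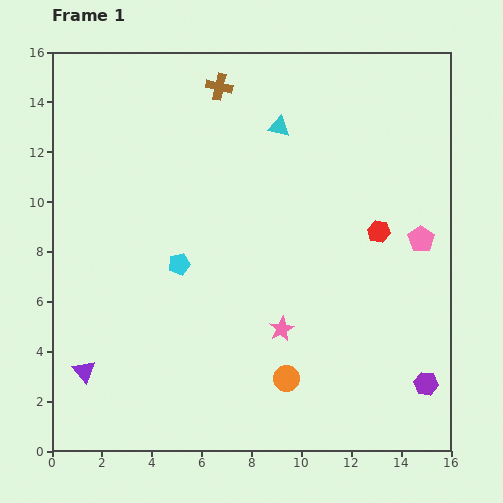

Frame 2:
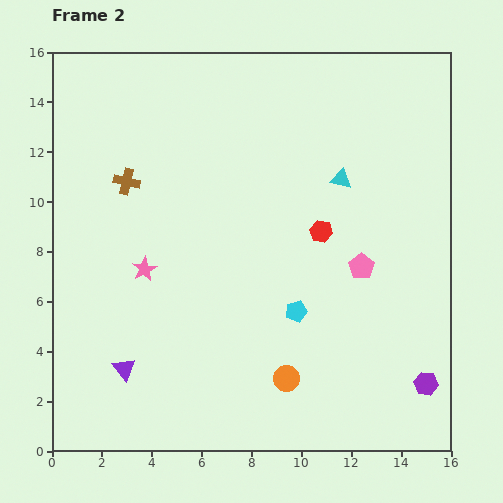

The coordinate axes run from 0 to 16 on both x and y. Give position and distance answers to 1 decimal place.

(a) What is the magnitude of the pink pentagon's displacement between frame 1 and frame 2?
2.6

The pink pentagon moved from (14.8, 8.5) to (12.4, 7.4), a distance of √(2.4² + 1.1²) ≈ 2.6.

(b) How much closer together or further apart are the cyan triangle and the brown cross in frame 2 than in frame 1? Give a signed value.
+5.7

Distance in frame 1: 2.9. Distance in frame 2: 8.6.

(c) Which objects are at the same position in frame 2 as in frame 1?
the purple hexagon, the orange circle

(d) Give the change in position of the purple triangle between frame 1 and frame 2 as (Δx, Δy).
(1.6, 0.1)

The purple triangle was at (1.3, 3.2) in frame 1 and (2.9, 3.3) in frame 2.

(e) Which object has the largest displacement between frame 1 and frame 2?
the pink star

(moved 6.0; next 5.3)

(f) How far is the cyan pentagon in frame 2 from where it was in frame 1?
5.1

The cyan pentagon moved from (5.1, 7.5) to (9.8, 5.6), a distance of √(4.7² + 1.9²) ≈ 5.1.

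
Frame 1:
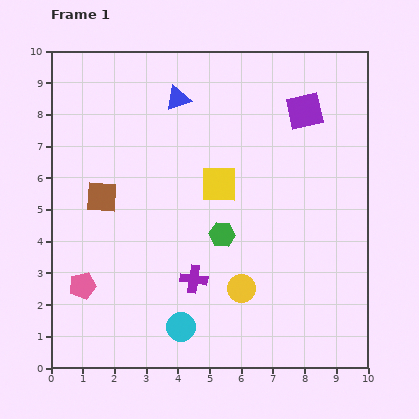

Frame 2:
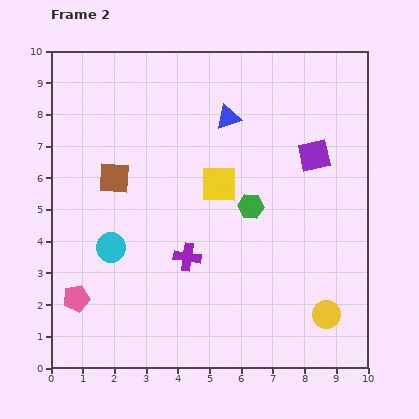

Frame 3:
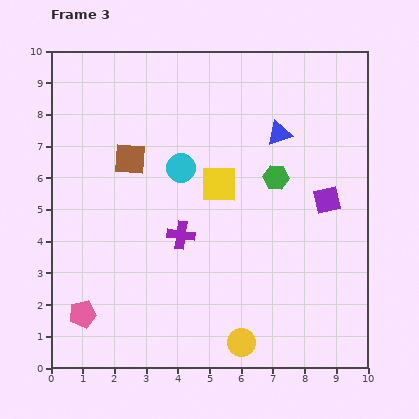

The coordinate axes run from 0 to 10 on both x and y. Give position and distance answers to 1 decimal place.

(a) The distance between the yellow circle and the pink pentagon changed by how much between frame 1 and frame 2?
+2.9

Distance in frame 1: 5.0. Distance in frame 2: 7.9.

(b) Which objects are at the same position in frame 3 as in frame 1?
the yellow square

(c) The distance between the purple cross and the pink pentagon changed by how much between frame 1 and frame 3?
+0.5

Distance in frame 1: 3.5. Distance in frame 3: 4.0.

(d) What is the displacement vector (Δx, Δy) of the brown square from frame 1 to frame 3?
(0.9, 1.2)

The brown square was at (1.6, 5.4) in frame 1 and (2.5, 6.6) in frame 3.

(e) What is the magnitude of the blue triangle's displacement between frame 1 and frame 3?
3.4

The blue triangle moved from (4.0, 8.5) to (7.2, 7.4), a distance of √(3.2² + 1.1²) ≈ 3.4.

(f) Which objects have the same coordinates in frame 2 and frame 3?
the yellow square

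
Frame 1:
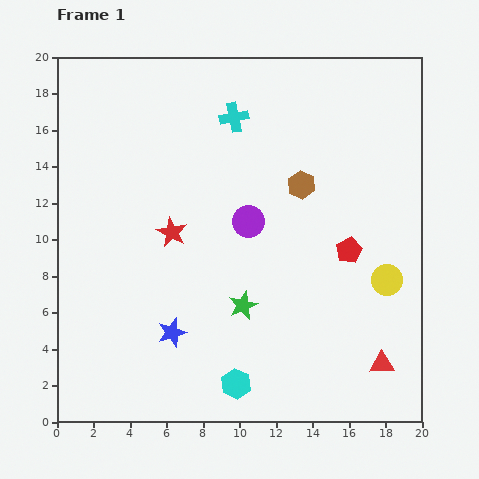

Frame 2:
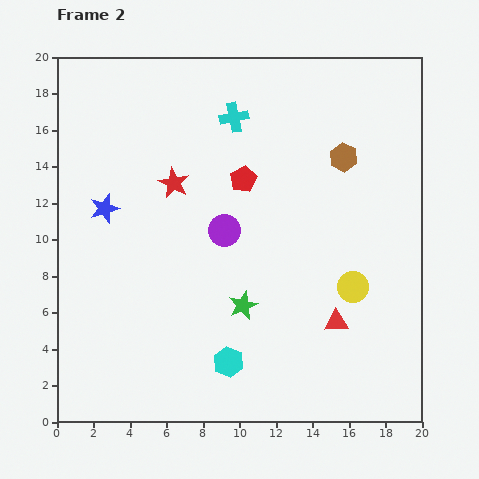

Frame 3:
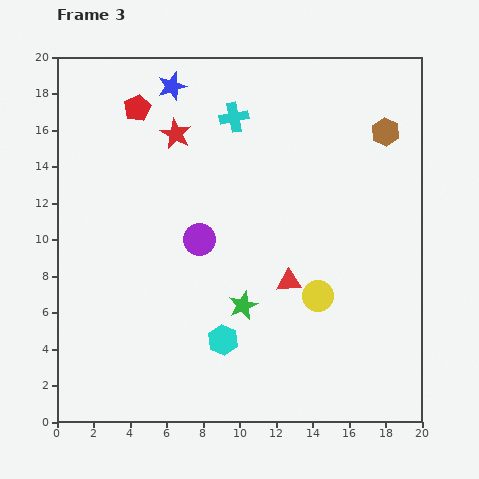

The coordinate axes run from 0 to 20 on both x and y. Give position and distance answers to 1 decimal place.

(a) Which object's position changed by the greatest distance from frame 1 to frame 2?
the blue star

(moved 7.7; next 7.0)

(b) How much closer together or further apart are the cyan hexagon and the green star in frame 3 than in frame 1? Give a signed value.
-2.1

Distance in frame 1: 4.3. Distance in frame 3: 2.2.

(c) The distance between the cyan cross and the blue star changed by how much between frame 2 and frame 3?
-4.9

Distance in frame 2: 8.7. Distance in frame 3: 3.8.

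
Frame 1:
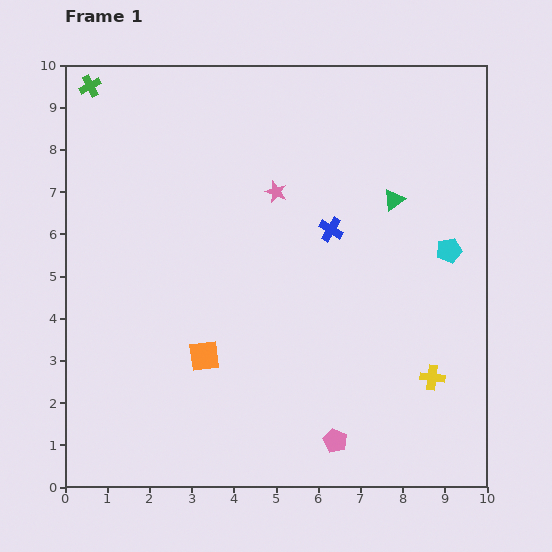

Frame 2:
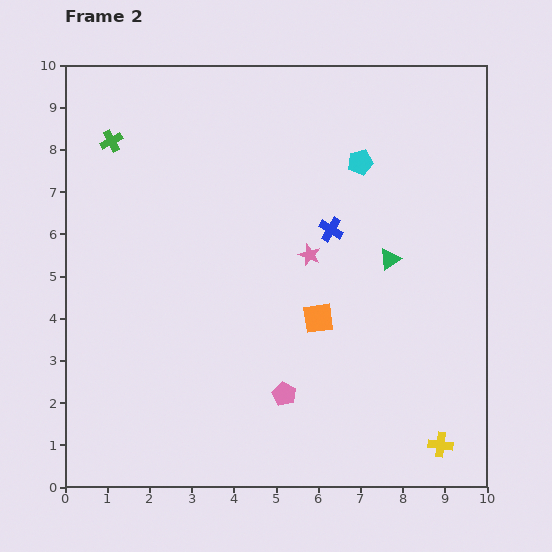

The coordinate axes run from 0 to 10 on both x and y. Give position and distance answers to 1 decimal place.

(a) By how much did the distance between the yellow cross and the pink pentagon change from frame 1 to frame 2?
+1.2

Distance in frame 1: 2.7. Distance in frame 2: 3.9.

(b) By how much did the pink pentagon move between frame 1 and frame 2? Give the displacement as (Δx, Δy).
(-1.2, 1.1)

The pink pentagon was at (6.4, 1.1) in frame 1 and (5.2, 2.2) in frame 2.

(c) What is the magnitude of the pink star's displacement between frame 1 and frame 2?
1.7

The pink star moved from (5.0, 7.0) to (5.8, 5.5), a distance of √(0.8² + 1.5²) ≈ 1.7.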